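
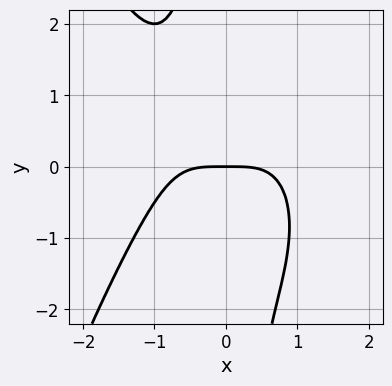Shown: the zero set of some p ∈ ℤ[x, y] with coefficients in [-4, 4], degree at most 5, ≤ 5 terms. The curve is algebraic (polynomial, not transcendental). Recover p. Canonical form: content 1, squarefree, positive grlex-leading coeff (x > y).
The degree is 4 — no degree-3 curve has this shape.
Observable constraints: one y-axis crossing is at y = 0; it meets the x-axis at x = 0 (among the integer gridlines).
These observations pin down the coefficients.

2*x^4 + 2*x*y^2 + 3*y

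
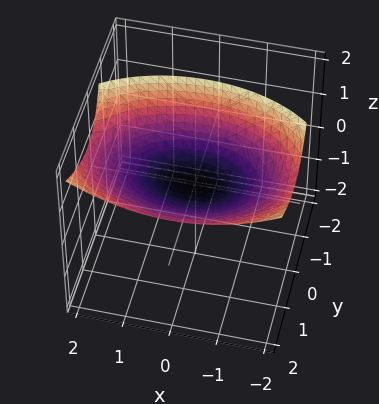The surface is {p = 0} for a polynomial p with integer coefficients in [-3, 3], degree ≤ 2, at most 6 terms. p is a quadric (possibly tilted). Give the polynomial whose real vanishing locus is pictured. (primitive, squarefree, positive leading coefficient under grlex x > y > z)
First, the degree is 2 — a generic line meets the surface in up to 2 points.
Then, against the integer gridlines: one z-axis crossing is at z = 0; one y-axis crossing is at y = 0; one x-axis crossing is at x = 0.
Finally, solving for integer coefficients yields p as stated.

x^2 + 2*y^2 - 2*y*z - 3*z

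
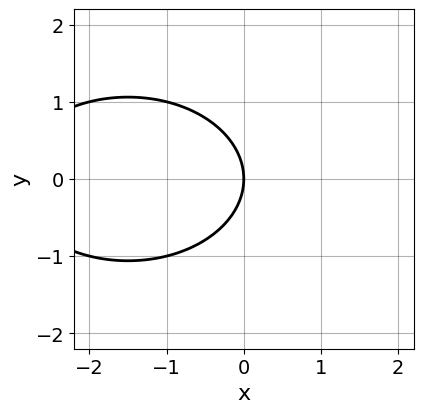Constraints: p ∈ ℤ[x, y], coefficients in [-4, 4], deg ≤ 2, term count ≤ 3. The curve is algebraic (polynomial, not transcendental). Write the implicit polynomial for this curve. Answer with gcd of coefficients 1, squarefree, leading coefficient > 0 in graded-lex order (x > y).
x^2 + 2*y^2 + 3*x

1. deg p = 2.
2. Symmetries: it's symmetric under y → −y, forcing even powers of y.
3. Reading off the gridlines: it meets the x-axis at x = 0 (among the integer gridlines); it crosses the y-axis at the gridline y = 0.
4. The integer polynomial consistent with all of this is the stated p.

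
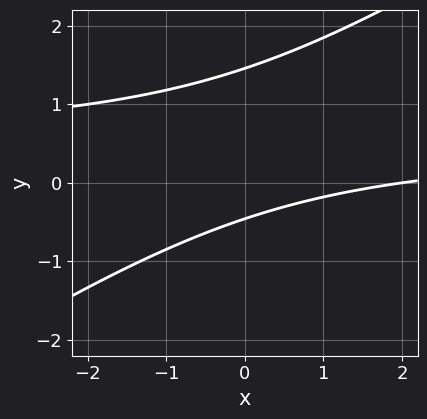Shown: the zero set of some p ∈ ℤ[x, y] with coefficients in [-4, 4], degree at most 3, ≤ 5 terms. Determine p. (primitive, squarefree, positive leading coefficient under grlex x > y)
(a) The degree is 2 — the shape is more complex than any degree-1 curve.
(b) Observable constraints: it crosses the x-axis at the gridline x = 2.
(c) The integer polynomial consistent with all of this is the stated p.

2*x*y - 3*y^2 - x + 3*y + 2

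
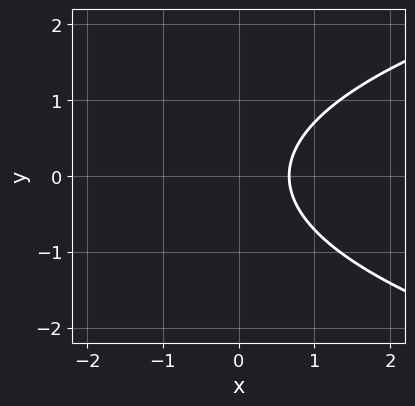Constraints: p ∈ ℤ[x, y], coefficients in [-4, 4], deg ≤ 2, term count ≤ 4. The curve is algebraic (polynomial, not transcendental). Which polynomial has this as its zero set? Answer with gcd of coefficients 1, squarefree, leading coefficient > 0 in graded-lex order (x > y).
First, deg p = 2. The shape is more complex than any degree-1 curve.
Next, symmetries: the y ↦ −y reflection is a symmetry, so y appears only in even powers.
Next, from the axis intercepts and sections: the curve avoids every integer y-axis point in the box.
Finally, assembling these constraints gives the stated polynomial.

2*y^2 - 3*x + 2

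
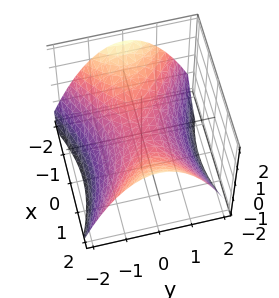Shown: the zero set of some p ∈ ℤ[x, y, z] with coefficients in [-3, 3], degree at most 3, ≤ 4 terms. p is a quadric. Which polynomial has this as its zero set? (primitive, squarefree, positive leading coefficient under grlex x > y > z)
1. deg p = 2.
2. Symmetries: the y ↦ −y reflection is a symmetry, so y appears only in even powers; it's symmetric under x → −x, forcing even powers of x.
3. Checking where it meets the axes: it meets the y-axis at y = 0 (among the integer gridlines); it meets the z-axis at z = 0 (among the integer gridlines).
4. Assembling these constraints gives the stated polynomial.

x^2 - 2*y^2 - 3*z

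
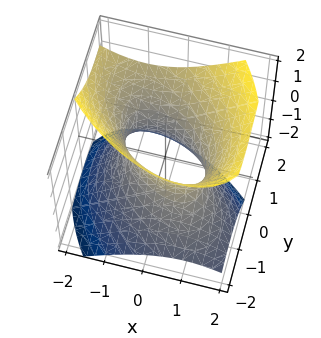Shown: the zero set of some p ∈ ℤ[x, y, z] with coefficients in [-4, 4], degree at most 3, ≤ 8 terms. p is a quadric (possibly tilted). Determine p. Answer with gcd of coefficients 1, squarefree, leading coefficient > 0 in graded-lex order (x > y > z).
x^2 + x*y + y^2 - y*z - z^2 - 1

Degree: a generic line meets the surface in up to 2 points, so deg p = 2.
Reading off the gridlines: the y-axis gridline crossings are at y ∈ {-1, 1}; among the integer gridlines, it crosses the x-axis at x ∈ {-1, 1}; no z-intercept at any integer in the box.
Solving for integer coefficients yields p as stated.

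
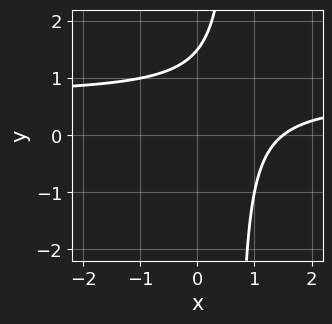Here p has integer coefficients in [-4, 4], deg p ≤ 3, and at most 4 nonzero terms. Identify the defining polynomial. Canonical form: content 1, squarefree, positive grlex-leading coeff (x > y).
First, degree: no degree-1 curve has this shape, so deg p = 2.
Finally, solving for integer coefficients yields p as stated.

3*x*y - 2*x - 2*y + 3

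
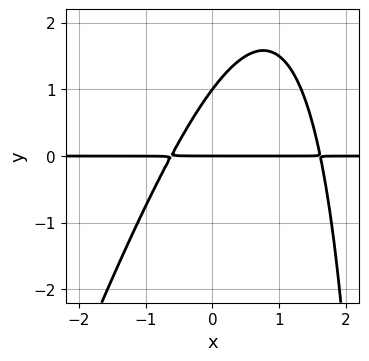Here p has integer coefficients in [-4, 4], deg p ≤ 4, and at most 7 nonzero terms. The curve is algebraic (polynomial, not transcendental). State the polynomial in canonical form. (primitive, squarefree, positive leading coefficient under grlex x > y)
3*x^2*y - x*y^2 - 3*x*y + 3*y^2 - 3*y

Degree: the shape is more complex than any degree-2 curve, so deg p = 3.
Observable constraints: every point of the x-axis in the box is on the curve; the y-axis gridline crossings are at y ∈ {0, 1}.
These observations pin down the coefficients.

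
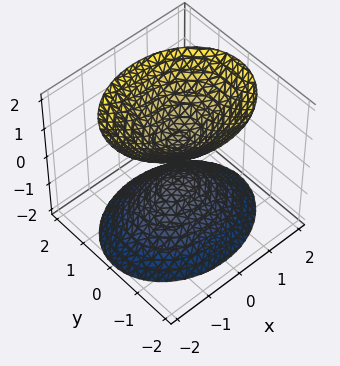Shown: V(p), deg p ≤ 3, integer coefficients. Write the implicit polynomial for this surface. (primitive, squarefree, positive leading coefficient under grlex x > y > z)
First, I count 2 distinct pieces.
Then, degree: two separate bowl-shaped sheets opening away from each other; a quadric, so deg p = 2.
Next, symmetries: mirror symmetry z ↦ −z ⇒ only even powers of z; the y ↦ −y reflection is a symmetry, so y appears only in even powers; mirror symmetry x ↦ −x ⇒ only even powers of x.
Next, from the axis intercepts and sections: no y-intercept at any integer in the box; the surface avoids every integer x-axis point in the box.
Finally, putting this together gives p.

2*x^2 + 3*y^2 - 2*z^2 + 1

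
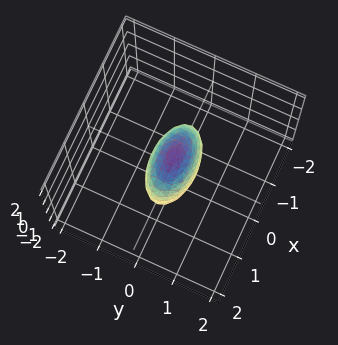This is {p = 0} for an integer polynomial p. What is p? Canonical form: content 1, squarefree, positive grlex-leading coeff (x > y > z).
deg p = 2. A closed, bounded, convex surface; a quadric.
Symmetries: it's symmetric under z → −z, forcing even powers of z; the x ↦ −x reflection is a symmetry, so x appears only in even powers; mirror symmetry y ↦ −y ⇒ only even powers of y.
Checking where it meets the axes: the x-axis gridline crossings are at x ∈ {-1, 1}; the z-axis gridline crossings are at z ∈ {-1, 1}.
Matching integer coefficients to the picture gives p.

x^2 + 3*y^2 + z^2 - 1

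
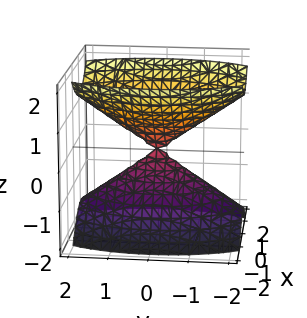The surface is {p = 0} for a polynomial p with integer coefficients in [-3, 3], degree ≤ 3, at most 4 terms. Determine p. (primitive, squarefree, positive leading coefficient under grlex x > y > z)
3*x^2 + y^2 - 2*z^2

(a) The picture has 2 separate pieces. Treating them together as one polynomial.
(b) deg p = 2. Two nappes meeting at a single point; a quadric.
(c) Symmetries: the z ↦ −z reflection is a symmetry, so z appears only in even powers; it's symmetric under x → −x, forcing even powers of x; the y ↦ −y reflection is a symmetry, so y appears only in even powers.
(d) Reading off the gridlines: it crosses the y-axis at the gridline y = 0; it meets the x-axis at x = 0 (among the integer gridlines); it meets the z-axis at z = 0 (among the integer gridlines).
(e) Assembling these constraints gives the stated polynomial.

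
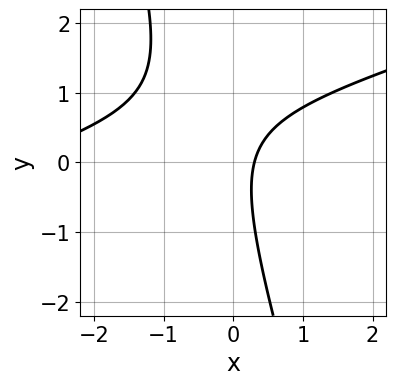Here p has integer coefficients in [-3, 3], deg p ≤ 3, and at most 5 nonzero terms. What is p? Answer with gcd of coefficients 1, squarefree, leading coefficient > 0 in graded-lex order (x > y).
1. Degree: a generic line meets the curve in up to 2 points, so deg p = 2.
2. From the axis intercepts and sections: it misses every integer gridline on the y-axis.
3. The integer polynomial consistent with all of this is the stated p.

x^2 - 3*x*y - y^2 + 3*x - 1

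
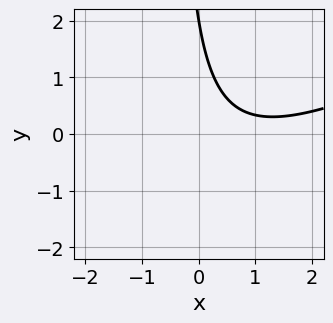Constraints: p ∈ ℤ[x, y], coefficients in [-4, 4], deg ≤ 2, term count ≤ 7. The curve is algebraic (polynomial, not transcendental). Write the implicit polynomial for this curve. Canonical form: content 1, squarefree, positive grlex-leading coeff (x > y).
x^2 - 2*x*y - 2*x - y + 2

1. deg p = 2. The shape is more complex than any degree-1 curve.
2. From the axis intercepts and sections: it misses every integer gridline on the x-axis; it crosses the y-axis at the gridline y = 2.
3. Fitting integer coefficients to these (and the overall shape) gives p.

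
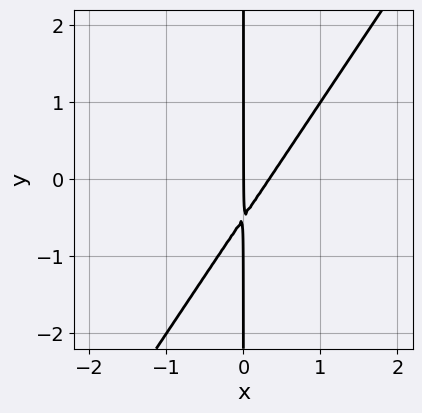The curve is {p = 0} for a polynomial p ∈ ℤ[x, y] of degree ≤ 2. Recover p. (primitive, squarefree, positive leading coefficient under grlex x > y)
3*x^2 - 2*x*y - x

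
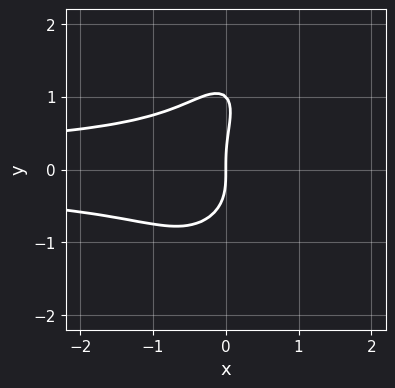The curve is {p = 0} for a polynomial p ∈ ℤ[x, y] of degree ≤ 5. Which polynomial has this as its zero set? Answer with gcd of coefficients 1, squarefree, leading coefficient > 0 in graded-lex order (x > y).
3*x^2*y^2 - x*y^3 + y^4 - y^3 + 2*x

Degree: no degree-3 curve has this shape, so deg p = 4.
Observable constraints: it crosses the x-axis at the gridline x = 0; the y-axis gridline crossings are at y ∈ {0, 1}.
Together with the visible shape, these determine p as stated.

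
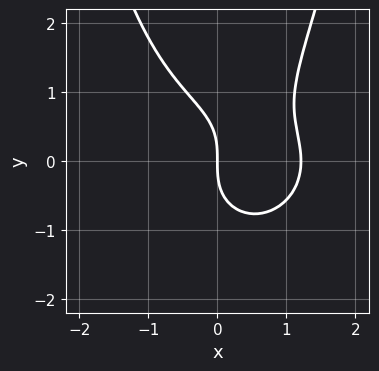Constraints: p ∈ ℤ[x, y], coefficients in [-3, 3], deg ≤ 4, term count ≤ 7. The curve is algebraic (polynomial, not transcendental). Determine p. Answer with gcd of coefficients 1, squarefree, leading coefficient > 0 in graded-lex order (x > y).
x^4 + 2*x^2*y^2 - 2*y^3 + x^2 - 3*x

1. Degree: no degree-3 curve has this shape, so deg p = 4.
2. Reading off the gridlines: it meets the x-axis at x = 0 (among the integer gridlines); one y-axis crossing is at y = 0.
3. Fitting integer coefficients to these (and the overall shape) gives p.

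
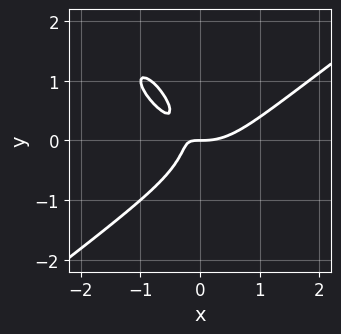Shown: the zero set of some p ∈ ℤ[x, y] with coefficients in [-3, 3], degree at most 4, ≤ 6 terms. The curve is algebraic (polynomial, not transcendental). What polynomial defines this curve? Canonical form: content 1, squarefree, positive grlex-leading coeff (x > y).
2*x^3 - 2*x*y^2 - 2*y^3 - 3*x*y - y

1. Degree: the shape is more complex than any degree-2 curve, so deg p = 3.
2. Reading off the gridlines: one y-axis crossing is at y = 0; it meets the x-axis at x = 0 (among the integer gridlines).
3. Matching integer coefficients to the picture gives p.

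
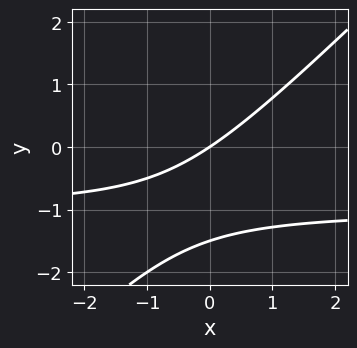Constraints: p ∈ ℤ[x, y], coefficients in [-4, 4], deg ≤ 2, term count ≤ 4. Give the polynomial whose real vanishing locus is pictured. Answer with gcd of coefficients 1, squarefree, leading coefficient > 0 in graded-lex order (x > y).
2*x*y - 2*y^2 + 2*x - 3*y

1. Degree: a generic line meets the curve in up to 2 points, so deg p = 2.
2. Checking where it meets the axes: one x-axis crossing is at x = 0; it meets the y-axis at y = 0 (among the integer gridlines).
3. These observations pin down the coefficients.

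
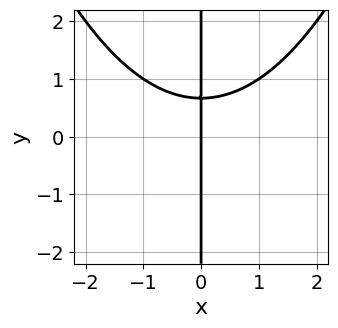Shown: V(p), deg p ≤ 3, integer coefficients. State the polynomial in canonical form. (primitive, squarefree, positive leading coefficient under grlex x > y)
x^3 - 3*x*y + 2*x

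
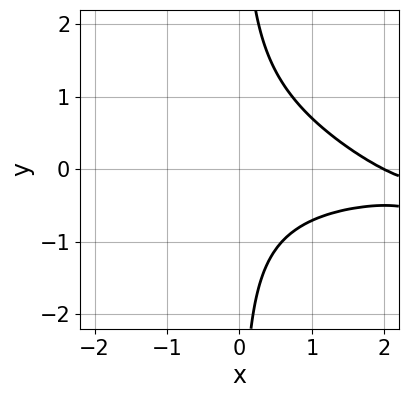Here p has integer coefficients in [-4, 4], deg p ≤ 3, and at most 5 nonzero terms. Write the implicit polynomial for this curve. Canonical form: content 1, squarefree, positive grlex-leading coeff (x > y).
x^2*y + 2*x*y^2 - x*y + x - 2

1. deg p = 3.
2. Checking where it meets the axes: the curve avoids every integer y-axis point in the box; it meets the x-axis at x = 2 (among the integer gridlines).
3. Together with the visible shape, these determine p as stated.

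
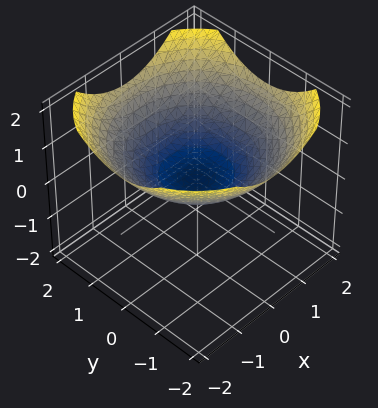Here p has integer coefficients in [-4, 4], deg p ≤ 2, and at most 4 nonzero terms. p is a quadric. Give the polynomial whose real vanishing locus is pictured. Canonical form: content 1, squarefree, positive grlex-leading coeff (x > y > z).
1. Degree: a paraboloid; a quadric, so deg p = 2.
2. Symmetries: rotational symmetry about the z-axis ⇒ p depends on x, y only through x² + y².
3. Against the integer gridlines: one x-axis crossing is at x = 0; one y-axis crossing is at y = 0.
4. These observations pin down the coefficients.

x^2 + y^2 - 3*z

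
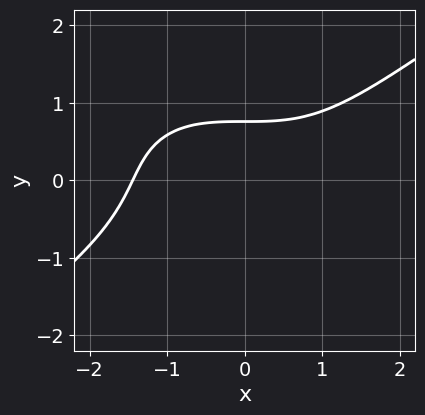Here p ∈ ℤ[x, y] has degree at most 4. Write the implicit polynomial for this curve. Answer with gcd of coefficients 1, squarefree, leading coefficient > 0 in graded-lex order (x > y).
First, the degree is 3 — a generic line meets the curve in up to 3 points.
Finally, putting this together gives p.

x^3 - 3*y^3 + y^2 - 3*y + 3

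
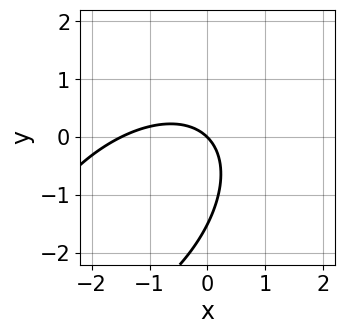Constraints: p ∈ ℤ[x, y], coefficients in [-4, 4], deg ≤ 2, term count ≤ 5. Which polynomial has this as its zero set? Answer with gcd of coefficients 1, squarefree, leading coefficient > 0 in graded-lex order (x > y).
First, deg p = 2.
Next, observable constraints: it crosses the x-axis at the gridline x = 0; one y-axis crossing is at y = 0.
Finally, together with the visible shape, these determine p as stated.

2*x^2 - 2*x*y + 2*y^2 + 3*x + 3*y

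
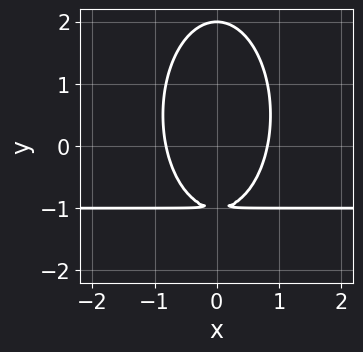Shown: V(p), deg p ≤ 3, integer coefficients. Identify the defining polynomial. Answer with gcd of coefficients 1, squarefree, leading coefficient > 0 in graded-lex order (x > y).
(a) The degree is 3 — a generic line meets the curve in up to 3 points.
(b) Symmetries: the x ↦ −x reflection is a symmetry, so x appears only in even powers.
(c) Observable constraints: it meets the y-axis at y = 2 (among the integer gridlines).
(d) Matching integer coefficients to the picture gives p.

3*x^2*y + y^3 + 3*x^2 - 3*y - 2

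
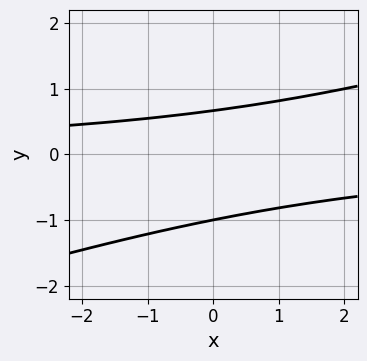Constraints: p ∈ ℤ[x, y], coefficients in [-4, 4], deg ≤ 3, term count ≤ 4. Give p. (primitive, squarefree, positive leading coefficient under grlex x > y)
x*y - 3*y^2 - y + 2

First, the degree is 2 — no degree-1 curve has this shape.
Next, checking where it meets the axes: it meets the y-axis at y = -1 (among the integer gridlines); no x-intercept at any integer in the box.
Finally, fitting integer coefficients to these (and the overall shape) gives p.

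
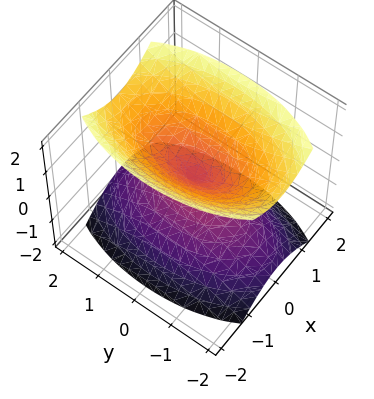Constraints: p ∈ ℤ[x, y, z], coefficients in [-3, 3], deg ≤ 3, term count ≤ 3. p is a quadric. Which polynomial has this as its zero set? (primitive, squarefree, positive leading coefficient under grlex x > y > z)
3*x^2 + y^2 - 2*z^2

I count 2 distinct pieces. They look like related sheets of one shape, so recover p as a whole.
deg p = 2. Two nappes meeting at a single point; a quadric.
Symmetries: mirror symmetry x ↦ −x ⇒ only even powers of x; mirror symmetry z ↦ −z ⇒ only even powers of z; mirror symmetry y ↦ −y ⇒ only even powers of y.
Against the integer gridlines: it meets the z-axis at z = 0 (among the integer gridlines); it crosses the y-axis at the gridline y = 0; one x-axis crossing is at x = 0.
Assembling these constraints gives the stated polynomial.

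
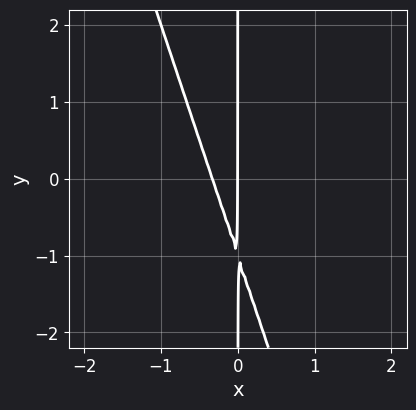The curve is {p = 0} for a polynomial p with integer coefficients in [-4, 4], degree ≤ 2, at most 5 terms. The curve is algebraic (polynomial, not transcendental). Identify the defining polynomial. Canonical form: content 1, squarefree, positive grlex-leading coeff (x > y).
The degree is 2 — no degree-1 curve has this shape.
Reading off the gridlines: one x-axis crossing is at x = 0; the visible y-axis segment lies entirely on the curve.
Fitting integer coefficients to these (and the overall shape) gives p.

3*x^2 + x*y + x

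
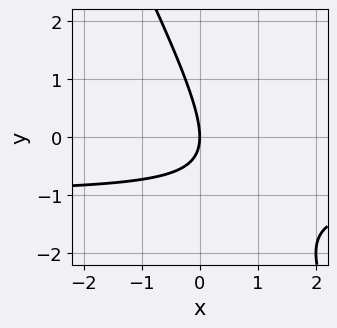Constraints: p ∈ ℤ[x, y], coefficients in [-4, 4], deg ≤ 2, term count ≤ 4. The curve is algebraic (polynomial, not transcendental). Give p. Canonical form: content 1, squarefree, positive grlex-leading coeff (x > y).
(a) The degree is 2 — a generic line meets the curve in up to 2 points.
(b) Reading off the gridlines: it crosses the x-axis at the gridline x = 0; it crosses the y-axis at the gridline y = 0.
(c) Fitting integer coefficients to these (and the overall shape) gives p.

2*x*y + y^2 + 2*x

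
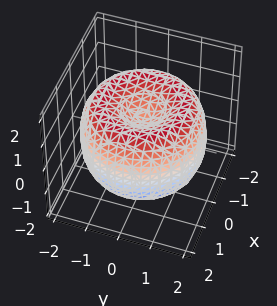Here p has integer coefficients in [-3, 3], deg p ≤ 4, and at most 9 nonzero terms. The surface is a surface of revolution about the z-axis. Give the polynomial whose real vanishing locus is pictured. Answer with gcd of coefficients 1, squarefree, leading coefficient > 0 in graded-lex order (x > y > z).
First, deg p = 4.
Next, symmetries: rotational symmetry about the z-axis ⇒ p depends on x, y only through x² + y².
Then, from the axis intercepts and sections: a circular section at z = 1 has radius between 0 and 1.
Finally, putting this together gives p.

x^4 + 2*x^2*y^2 + y^4 - 3*x^2 - 3*y^2 + 2*z^2 - 1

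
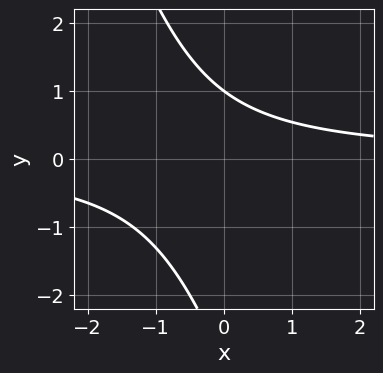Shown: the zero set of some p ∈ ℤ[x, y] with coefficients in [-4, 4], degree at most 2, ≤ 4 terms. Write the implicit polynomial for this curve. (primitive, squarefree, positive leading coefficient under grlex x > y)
(a) deg p = 2. The shape is more complex than any degree-1 curve.
(b) From the axis intercepts and sections: it meets the y-axis at y = 1 (among the integer gridlines); no x-intercept at any integer in the box.
(c) Solving for integer coefficients yields p as stated.

3*x*y + y^2 + 2*y - 3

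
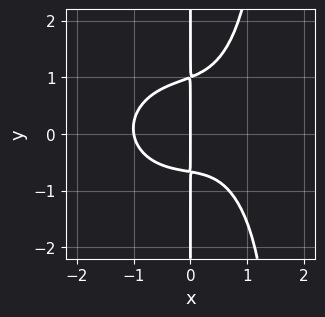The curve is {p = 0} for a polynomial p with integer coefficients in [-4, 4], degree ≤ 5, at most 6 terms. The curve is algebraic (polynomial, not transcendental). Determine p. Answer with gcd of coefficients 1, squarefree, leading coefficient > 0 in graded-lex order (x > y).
2*x^4 + 2*x^2*y^2 - 3*x*y^2 + x*y + 2*x

1. deg p = 4.
2. From the visible intercepts: the x-axis gridline crossings are at x ∈ {-1, 0}; every point of the y-axis in the box is on the curve.
3. Assembling these constraints gives the stated polynomial.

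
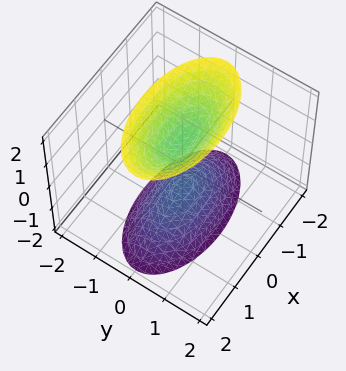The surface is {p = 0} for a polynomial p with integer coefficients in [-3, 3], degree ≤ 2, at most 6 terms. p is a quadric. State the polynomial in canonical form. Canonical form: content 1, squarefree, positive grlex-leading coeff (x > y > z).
x^2 + 3*y^2 - z^2 + 1

1. The picture has 2 separate pieces. Treating them together as one polynomial.
2. Degree: two sheets facing apart; a quadric, so deg p = 2.
3. Symmetries: mirror symmetry x ↦ −x ⇒ only even powers of x; the z ↦ −z reflection is a symmetry, so z appears only in even powers; it's symmetric under y → −y, forcing even powers of y.
4. From the visible intercepts: the z-axis gridline crossings are at z ∈ {-1, 1}; the surface avoids every integer y-axis point in the box; the surface avoids every integer x-axis point in the box.
5. The integer polynomial consistent with all of this is the stated p.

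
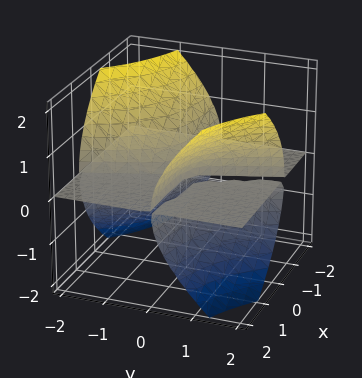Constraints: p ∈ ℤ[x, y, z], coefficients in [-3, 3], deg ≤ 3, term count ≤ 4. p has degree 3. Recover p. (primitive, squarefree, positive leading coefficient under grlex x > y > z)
1. I count 3 distinct pieces. Treating them together as one polynomial.
2. Degree: no degree-2 surface has this shape, so deg p = 3.
3. Reading off the gridlines: every point of the y-axis in the box is on the surface; every point of the x-axis in the box is on the surface; one z-axis crossing is at z = 0.
4. Matching integer coefficients to the picture gives p.

3*x*y*z + y^2*z - 2*z^3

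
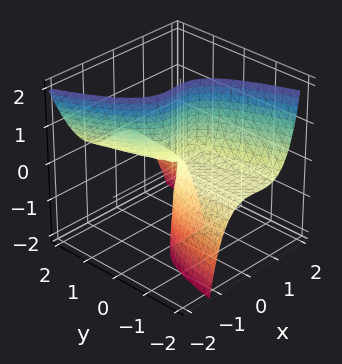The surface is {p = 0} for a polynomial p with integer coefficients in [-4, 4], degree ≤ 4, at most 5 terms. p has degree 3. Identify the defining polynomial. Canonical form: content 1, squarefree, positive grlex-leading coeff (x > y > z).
3*x^3 + x^2*y + x^2*z + 3*y*z

First, deg p = 3. No degree-2 surface has this shape.
Then, from the visible intercepts: the visible z-axis segment lies entirely on the surface; every point of the y-axis in the box is on the surface; it meets the x-axis at x = 0 (among the integer gridlines).
Finally, together with the visible shape, these determine p as stated.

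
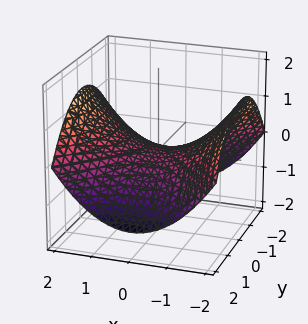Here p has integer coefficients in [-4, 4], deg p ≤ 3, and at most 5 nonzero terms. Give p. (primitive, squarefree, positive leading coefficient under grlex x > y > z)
x^2 - y^2 - 3*z

First, degree: a saddle surface; a quadric, so deg p = 2.
Next, symmetries: the x ↦ −x reflection is a symmetry, so x appears only in even powers; mirror symmetry y ↦ −y ⇒ only even powers of y.
Then, reading off the gridlines: it crosses the y-axis at the gridline y = 0; it crosses the z-axis at the gridline z = 0.
Finally, the integer polynomial consistent with all of this is the stated p.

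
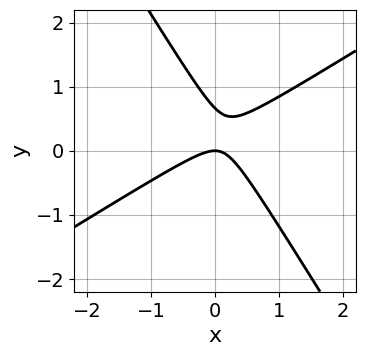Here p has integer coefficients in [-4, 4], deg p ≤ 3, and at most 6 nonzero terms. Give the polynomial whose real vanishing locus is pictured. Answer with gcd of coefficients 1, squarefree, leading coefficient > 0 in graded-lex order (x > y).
(a) Degree: no degree-1 curve has this shape, so deg p = 2.
(b) Checking where it meets the axes: it meets the x-axis at x = 0 (among the integer gridlines); one y-axis crossing is at y = 0.
(c) These observations pin down the coefficients.

3*x^2 - 3*x*y - 3*y^2 + 2*y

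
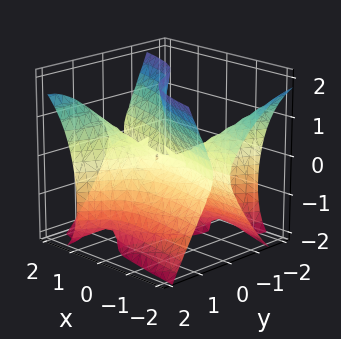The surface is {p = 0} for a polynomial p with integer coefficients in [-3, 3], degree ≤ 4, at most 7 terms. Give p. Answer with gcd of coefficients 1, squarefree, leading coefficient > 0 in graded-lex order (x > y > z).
x^2*y + 3*x*y^2 - 2*x*z^2 - 2*y^3 - 2*y*z

(a) The degree is 3 — the shape is more complex than any degree-2 surface.
(b) From the axis intercepts and sections: every point of the z-axis in the box is on the surface; every point of the x-axis in the box is on the surface.
(c) Solving for integer coefficients yields p as stated.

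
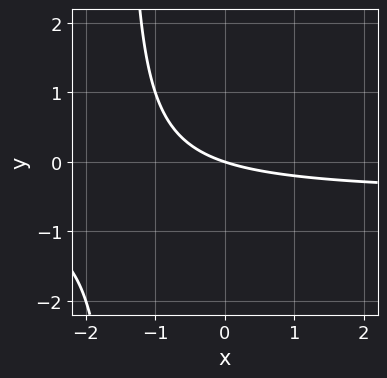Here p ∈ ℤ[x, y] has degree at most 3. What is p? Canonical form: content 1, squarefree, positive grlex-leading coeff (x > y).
(a) Degree: a generic line meets the curve in up to 2 points, so deg p = 2.
(b) Reading off the gridlines: one y-axis crossing is at y = 0; one x-axis crossing is at x = 0.
(c) Fitting integer coefficients to these (and the overall shape) gives p.

2*x*y + x + 3*y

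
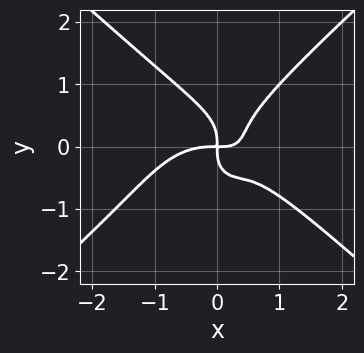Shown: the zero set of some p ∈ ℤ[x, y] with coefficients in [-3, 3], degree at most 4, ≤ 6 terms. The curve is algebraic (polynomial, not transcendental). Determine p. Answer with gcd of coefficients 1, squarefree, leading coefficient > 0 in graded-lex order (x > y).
First, deg p = 4. A generic line meets the curve in up to 4 points.
Next, observable constraints: it meets the y-axis at y = 0 (among the integer gridlines); it crosses the x-axis at the gridline x = 0.
Finally, matching integer coefficients to the picture gives p.

2*x^4 - 3*y^4 + 3*x^2*y - 2*x*y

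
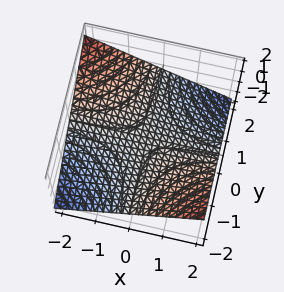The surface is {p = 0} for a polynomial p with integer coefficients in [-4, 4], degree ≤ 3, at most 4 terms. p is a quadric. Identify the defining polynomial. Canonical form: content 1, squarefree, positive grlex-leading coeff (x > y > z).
x*y + 3*z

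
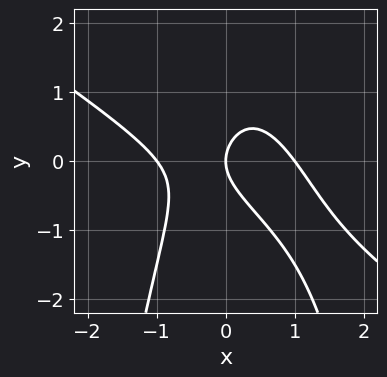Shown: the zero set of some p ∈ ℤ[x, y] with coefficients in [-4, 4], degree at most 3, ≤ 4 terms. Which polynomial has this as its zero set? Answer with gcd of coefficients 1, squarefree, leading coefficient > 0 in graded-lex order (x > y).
2*x^3 + 3*x^2*y + 2*y^2 - 2*x

(a) The degree is 3 — no degree-2 curve has this shape.
(b) From the visible intercepts: among the integer gridlines, it crosses the x-axis at x ∈ {-1, 0, 1}; it meets the y-axis at y = 0 (among the integer gridlines).
(c) Assembling these constraints gives the stated polynomial.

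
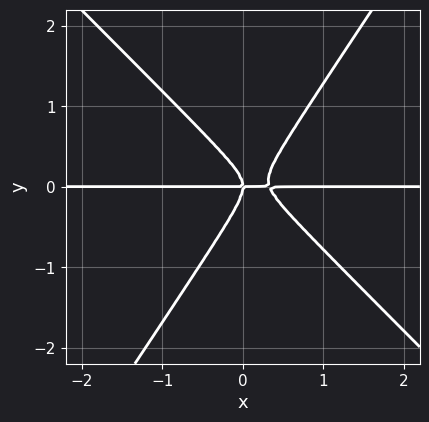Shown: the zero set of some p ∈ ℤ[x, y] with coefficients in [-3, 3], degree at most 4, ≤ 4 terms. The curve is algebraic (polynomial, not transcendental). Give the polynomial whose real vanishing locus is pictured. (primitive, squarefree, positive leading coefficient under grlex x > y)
deg p = 3.
From the axis intercepts and sections: every point of the x-axis in the box is on the curve; it crosses the y-axis at the gridline y = 0.
The integer polynomial consistent with all of this is the stated p.

3*x^2*y + x*y^2 - 2*y^3 - x*y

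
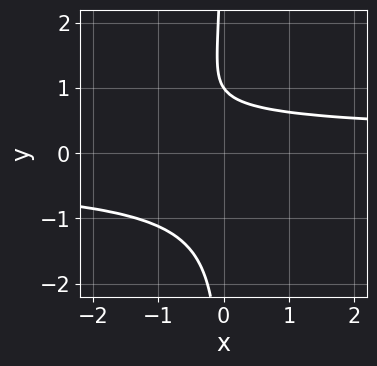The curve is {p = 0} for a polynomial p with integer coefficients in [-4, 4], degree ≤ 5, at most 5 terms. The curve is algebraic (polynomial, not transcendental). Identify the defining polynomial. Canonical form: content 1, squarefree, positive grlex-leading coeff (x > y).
3*x*y^3 + 2*y - 2

1. Degree: the shape is more complex than any degree-3 curve, so deg p = 4.
2. Reading off the gridlines: no x-intercept at any integer in the box; one y-axis crossing is at y = 1.
3. Fitting integer coefficients to these (and the overall shape) gives p.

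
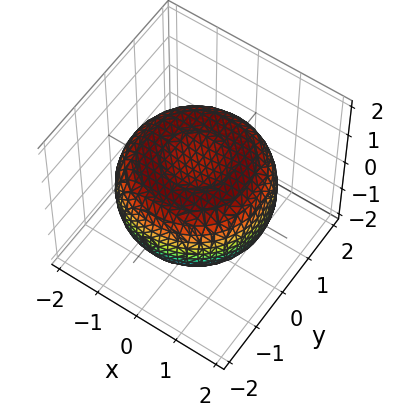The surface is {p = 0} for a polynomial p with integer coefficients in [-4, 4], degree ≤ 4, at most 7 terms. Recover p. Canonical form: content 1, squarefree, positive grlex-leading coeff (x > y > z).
First, degree: no degree-3 surface has this shape, so deg p = 4.
Then, symmetry: every cross-section ⟂ z is a circle, so x, y appear only via x² + y².
Then, checking where it meets the axes: a circular section at z = 0 has radius between 1 and 2.
Finally, matching integer coefficients to the picture gives p.

x^4 + 2*x^2*y^2 + y^4 - 2*x^2 - 2*y^2 + 3*z^2 - 2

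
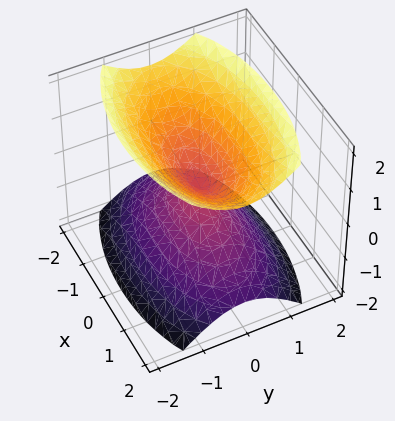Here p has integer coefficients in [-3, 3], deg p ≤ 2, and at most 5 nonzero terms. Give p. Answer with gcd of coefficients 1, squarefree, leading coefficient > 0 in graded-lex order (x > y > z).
(a) The picture has 2 separate pieces.
(b) Degree: a double cone through the origin; a quadric, so deg p = 2.
(c) Symmetries: mirror symmetry y ↦ −y ⇒ only even powers of y; it's symmetric under z → −z, forcing even powers of z; mirror symmetry x ↦ −x ⇒ only even powers of x.
(d) Reading off the gridlines: it crosses the y-axis at the gridline y = 0; it crosses the x-axis at the gridline x = 0.
(e) Putting this together gives p.

x^2 + 3*y^2 - 2*z^2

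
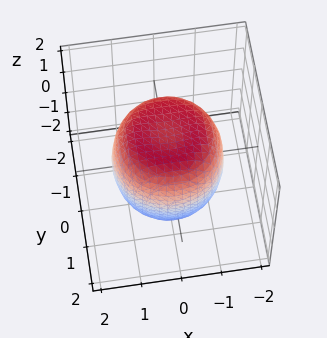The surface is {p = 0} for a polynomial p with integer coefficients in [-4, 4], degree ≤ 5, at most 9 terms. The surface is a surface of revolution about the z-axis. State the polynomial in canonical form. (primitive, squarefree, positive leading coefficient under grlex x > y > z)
2*x^4 + 4*x^2*y^2 + 2*y^4 - 2*x^2 - 2*y^2 + 2*z^2 - 3

First, degree: a generic line meets the surface in up to 4 points, so deg p = 4.
Then, symmetries: rotational symmetry about the z-axis ⇒ p depends on x, y only through x² + y².
Next, from the axis intercepts and sections: a circular section at z = 1 has radius between 1 and 2.
Finally, together with the visible shape, these determine p as stated.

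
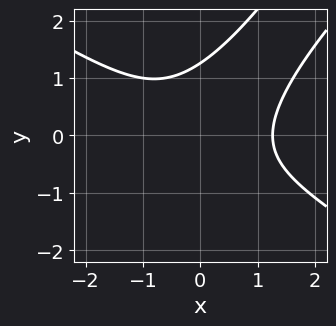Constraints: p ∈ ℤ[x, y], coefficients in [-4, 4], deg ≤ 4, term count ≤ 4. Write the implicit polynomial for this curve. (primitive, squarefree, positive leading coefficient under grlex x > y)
x^3 - 2*x*y^2 + y^3 - 2

1. deg p = 3. A generic line meets the curve in up to 3 points.
2. Solving for integer coefficients yields p as stated.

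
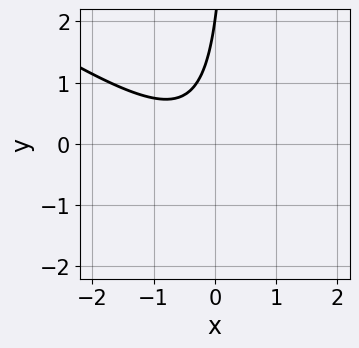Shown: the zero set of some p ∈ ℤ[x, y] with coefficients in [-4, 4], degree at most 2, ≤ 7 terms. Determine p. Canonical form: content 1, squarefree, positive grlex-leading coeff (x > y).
The degree is 2 — the shape is more complex than any degree-1 curve.
Reading off the gridlines: it misses every integer gridline on the x-axis; it crosses the y-axis at the gridline y = 2.
Fitting integer coefficients to these (and the overall shape) gives p.

2*x^2 + 3*x*y + x - y + 2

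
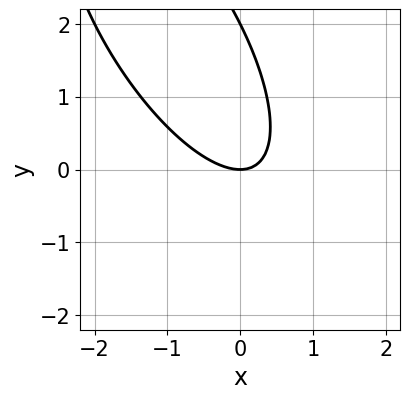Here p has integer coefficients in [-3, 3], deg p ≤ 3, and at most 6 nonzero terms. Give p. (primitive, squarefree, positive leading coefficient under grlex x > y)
2*x^2 + 2*x*y + y^2 - 2*y

1. deg p = 2. No degree-1 curve has this shape.
2. Reading off the gridlines: the y-axis gridline crossings are at y ∈ {0, 2}; it crosses the x-axis at the gridline x = 0.
3. The integer polynomial consistent with all of this is the stated p.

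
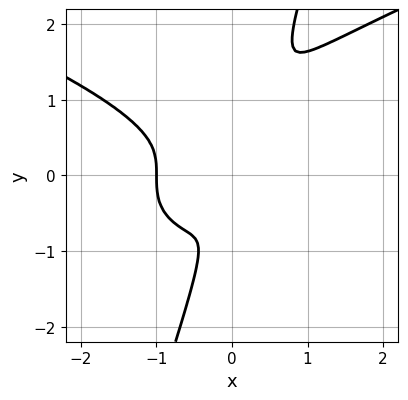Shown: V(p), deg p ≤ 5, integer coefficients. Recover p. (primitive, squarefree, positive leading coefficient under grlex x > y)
First, deg p = 4. The shape is more complex than any degree-3 curve.
Then, from the axis intercepts and sections: it meets the x-axis at x = -1 (among the integer gridlines).
Finally, together with the visible shape, these determine p as stated.

3*x*y^3 - y^4 - 3*x^3 - 3*x^2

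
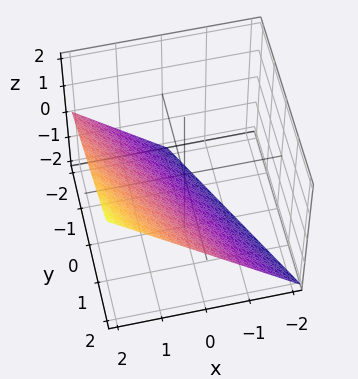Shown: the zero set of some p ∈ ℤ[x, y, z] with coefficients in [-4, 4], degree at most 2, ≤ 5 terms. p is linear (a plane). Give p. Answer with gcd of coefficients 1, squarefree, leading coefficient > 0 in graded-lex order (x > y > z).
2*x + y - 2*z - 2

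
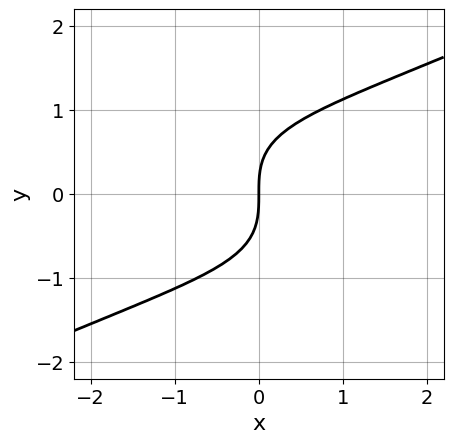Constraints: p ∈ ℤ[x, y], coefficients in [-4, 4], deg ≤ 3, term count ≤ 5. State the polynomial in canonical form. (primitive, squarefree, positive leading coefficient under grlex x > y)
First, degree: the shape is more complex than any degree-2 curve, so deg p = 3.
Then, observable constraints: it meets the x-axis at x = 0 (among the integer gridlines); one y-axis crossing is at y = 0.
Finally, fitting integer coefficients to these (and the overall shape) gives p.

x^2*y - x*y^2 - 2*y^3 + 3*x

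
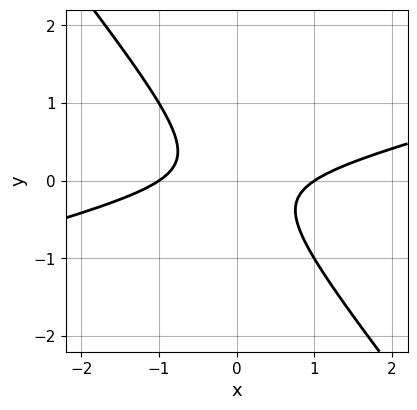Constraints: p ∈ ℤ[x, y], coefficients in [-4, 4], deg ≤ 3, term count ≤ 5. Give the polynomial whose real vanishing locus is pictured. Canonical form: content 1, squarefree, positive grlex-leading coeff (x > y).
x^2 - 3*x*y - 3*y^2 - 1

Degree: a generic line meets the curve in up to 2 points, so deg p = 2.
From the visible intercepts: the curve avoids every integer y-axis point in the box; the x-axis gridline crossings are at x ∈ {-1, 1}.
These observations pin down the coefficients.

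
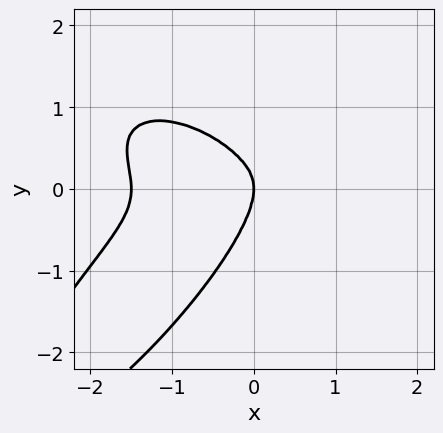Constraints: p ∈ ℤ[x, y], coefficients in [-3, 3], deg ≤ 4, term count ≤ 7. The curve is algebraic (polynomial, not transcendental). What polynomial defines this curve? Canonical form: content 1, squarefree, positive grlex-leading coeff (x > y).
1. The degree is 4 — the shape is more complex than any degree-3 curve.
2. Against the integer gridlines: one x-axis crossing is at x = 0; it crosses the y-axis at the gridline y = 0.
3. Assembling these constraints gives the stated polynomial.

2*x^4 - 3*x*y^3 + 3*y^4 + 3*x^3 + 3*x*y^2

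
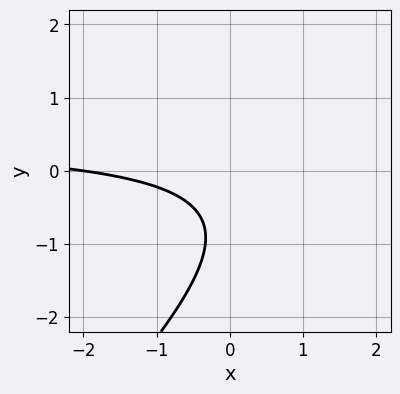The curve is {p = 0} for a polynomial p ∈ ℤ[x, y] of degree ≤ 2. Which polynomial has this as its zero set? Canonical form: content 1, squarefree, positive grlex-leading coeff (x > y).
The degree is 2 — the shape is more complex than any degree-1 curve.
From the axis intercepts and sections: the curve avoids every integer y-axis point in the box; one x-axis crossing is at x = -2.
Matching integer coefficients to the picture gives p.

2*x*y - 2*y^2 - x - 3*y - 2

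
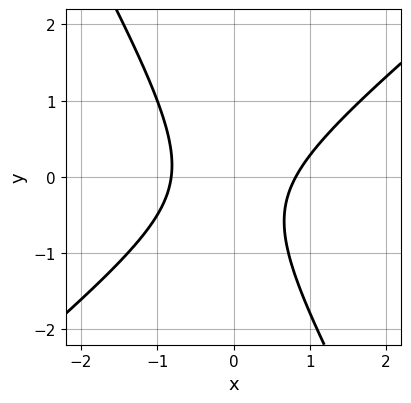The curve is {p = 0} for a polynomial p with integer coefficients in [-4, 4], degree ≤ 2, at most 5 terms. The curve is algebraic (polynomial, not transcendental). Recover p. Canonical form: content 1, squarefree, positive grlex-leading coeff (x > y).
3*x^2 - 2*x*y - 2*y^2 - y - 2

deg p = 2. The shape is more complex than any degree-1 curve.
From the visible intercepts: it misses every integer gridline on the y-axis.
Putting this together gives p.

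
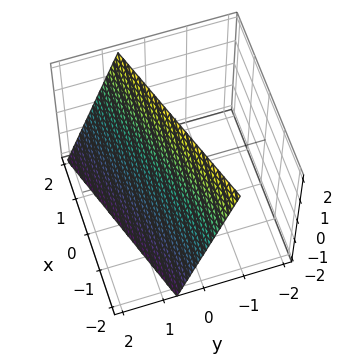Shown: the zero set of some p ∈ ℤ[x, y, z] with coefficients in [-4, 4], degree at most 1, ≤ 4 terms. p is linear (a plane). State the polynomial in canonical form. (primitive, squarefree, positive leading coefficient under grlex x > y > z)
1. Degree: every cross-section is a straight line — this is a plane, so deg p = 1.
2. Checking where it meets the axes: it meets the x-axis at x = -2 (among the integer gridlines); it crosses the z-axis at the gridline z = 2.
3. The integer polynomial consistent with all of this is the stated p.

x - 3*y - z + 2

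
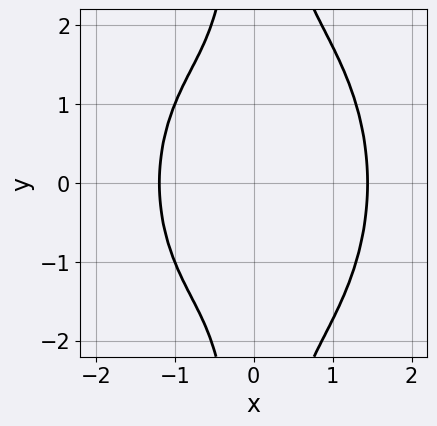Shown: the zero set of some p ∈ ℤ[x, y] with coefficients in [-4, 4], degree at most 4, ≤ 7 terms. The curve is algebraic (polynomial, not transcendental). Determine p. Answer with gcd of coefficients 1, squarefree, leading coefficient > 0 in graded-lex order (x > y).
1. deg p = 4. A generic line meets the curve in up to 4 points.
2. Symmetries: it's symmetric under y → −y, forcing even powers of y.
3. From the axis intercepts and sections: it misses every integer gridline on the y-axis.
4. The integer polynomial consistent with all of this is the stated p.

2*x^4 + x^2*y^2 - 3*x^2 - x - 1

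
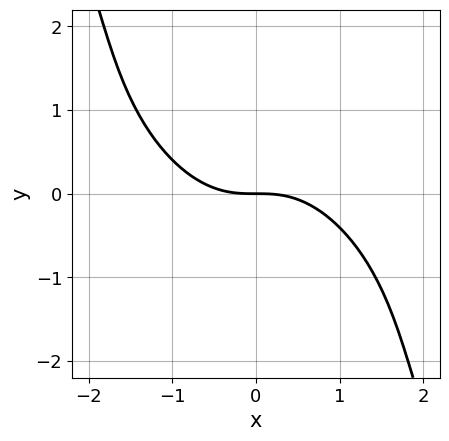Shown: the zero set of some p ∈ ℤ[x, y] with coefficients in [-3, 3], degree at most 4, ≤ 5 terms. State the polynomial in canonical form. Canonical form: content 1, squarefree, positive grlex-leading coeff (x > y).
2*x^3 + 3*x^2*y + 3*x*y^2 + y^3 + 3*y

First, the degree is 3 — the shape is more complex than any degree-2 curve.
Then, checking where it meets the axes: one y-axis crossing is at y = 0; one x-axis crossing is at x = 0.
Finally, together with the visible shape, these determine p as stated.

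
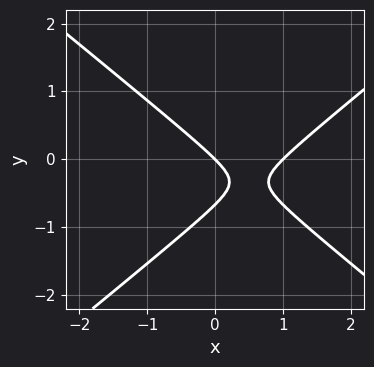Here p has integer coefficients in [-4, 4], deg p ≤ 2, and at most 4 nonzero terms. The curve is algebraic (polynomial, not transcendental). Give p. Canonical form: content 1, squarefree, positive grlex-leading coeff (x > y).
(a) deg p = 2. A generic line meets the curve in up to 2 points.
(b) Observable constraints: among the integer gridlines, it crosses the x-axis at x ∈ {0, 1}; it crosses the y-axis at the gridline y = 0.
(c) Fitting integer coefficients to these (and the overall shape) gives p.

2*x^2 - 3*y^2 - 2*x - 2*y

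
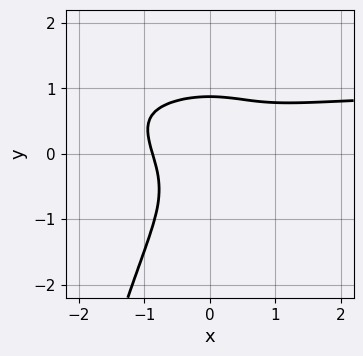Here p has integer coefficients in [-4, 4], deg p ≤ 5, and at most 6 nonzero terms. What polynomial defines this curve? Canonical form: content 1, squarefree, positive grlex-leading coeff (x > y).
First, degree: the shape is more complex than any degree-3 curve, so deg p = 4.
Finally, solving for integer coefficients yields p as stated.

3*x^3*y + 2*x^2*y^2 - 3*x^3 + 3*y^3 - 2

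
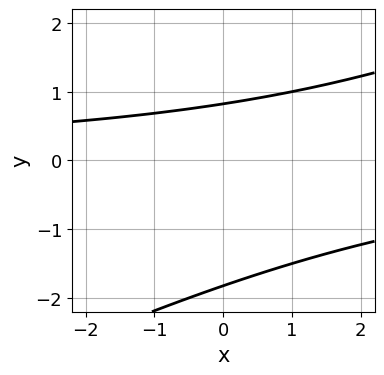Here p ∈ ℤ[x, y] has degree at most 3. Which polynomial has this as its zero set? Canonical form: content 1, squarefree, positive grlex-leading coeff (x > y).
x*y - 2*y^2 - 2*y + 3

First, deg p = 2. No degree-1 curve has this shape.
Then, checking where it meets the axes: it misses every integer gridline on the x-axis.
Finally, these observations pin down the coefficients.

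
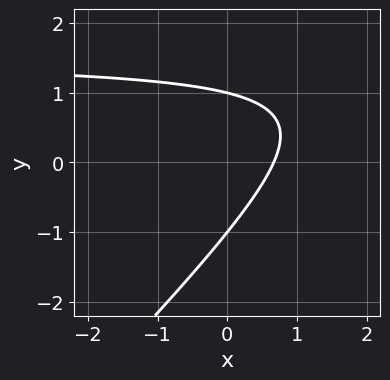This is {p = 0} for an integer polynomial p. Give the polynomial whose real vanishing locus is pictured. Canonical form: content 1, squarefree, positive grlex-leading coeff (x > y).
(a) The degree is 2 — no degree-1 curve has this shape.
(b) Checking where it meets the axes: among the integer gridlines, it crosses the y-axis at y ∈ {-1, 1}.
(c) These observations pin down the coefficients.

2*x*y - 2*y^2 - 3*x + 2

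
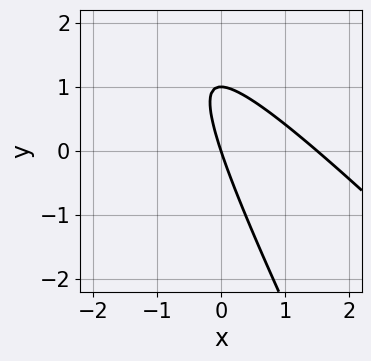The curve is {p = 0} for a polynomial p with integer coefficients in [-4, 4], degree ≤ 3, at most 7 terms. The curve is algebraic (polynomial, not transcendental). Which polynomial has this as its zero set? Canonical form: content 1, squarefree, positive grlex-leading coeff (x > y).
2*x^2 + 3*x*y + y^2 - 3*x - y

The degree is 2 — the shape is more complex than any degree-1 curve.
Against the integer gridlines: the y-axis gridline crossings are at y ∈ {0, 1}; it crosses the x-axis at the gridline x = 0.
Fitting integer coefficients to these (and the overall shape) gives p.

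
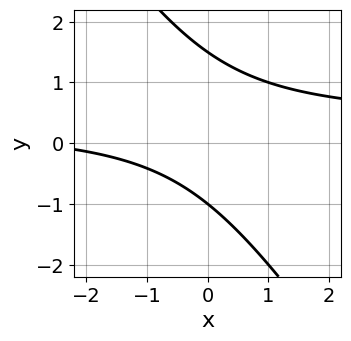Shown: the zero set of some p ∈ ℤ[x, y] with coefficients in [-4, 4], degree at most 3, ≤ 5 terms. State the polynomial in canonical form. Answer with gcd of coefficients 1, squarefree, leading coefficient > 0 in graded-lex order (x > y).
3*x*y + 2*y^2 - x - y - 3

The degree is 2 — the shape is more complex than any degree-1 curve.
Reading off the gridlines: one y-axis crossing is at y = -1; it misses every integer gridline on the x-axis.
Solving for integer coefficients yields p as stated.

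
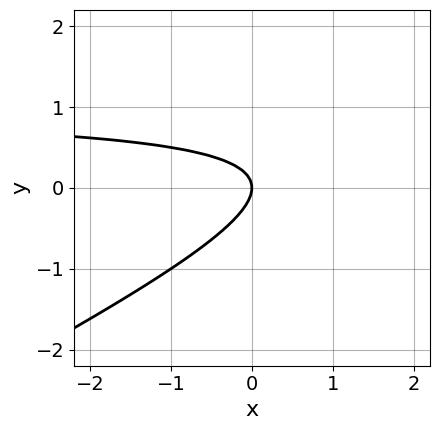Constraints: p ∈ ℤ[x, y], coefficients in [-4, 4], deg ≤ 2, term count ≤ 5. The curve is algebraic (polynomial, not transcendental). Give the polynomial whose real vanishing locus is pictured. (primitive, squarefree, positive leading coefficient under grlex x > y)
(a) deg p = 2.
(b) From the visible intercepts: one y-axis crossing is at y = 0; one x-axis crossing is at x = 0.
(c) Putting this together gives p.

x*y - 2*y^2 - x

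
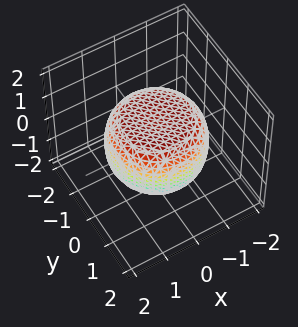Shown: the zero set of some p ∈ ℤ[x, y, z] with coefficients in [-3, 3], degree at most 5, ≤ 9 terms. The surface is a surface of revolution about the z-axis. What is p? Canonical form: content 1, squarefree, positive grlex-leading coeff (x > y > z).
x^4 + 2*x^2*y^2 + y^4 - x^2 - y^2 + 2*z^2 - 2

deg p = 4. The shape is more complex than any degree-3 surface.
Symmetries: rotational symmetry about the z-axis ⇒ p depends on x, y only through x² + y².
Observable constraints: among the integer gridlines, it crosses the z-axis at z ∈ {-1, 1}; a circular section at z = 0 has radius between 1 and 2.
The integer polynomial consistent with all of this is the stated p.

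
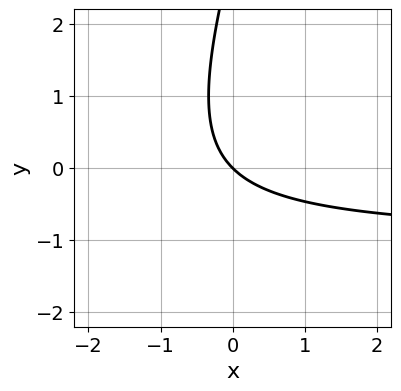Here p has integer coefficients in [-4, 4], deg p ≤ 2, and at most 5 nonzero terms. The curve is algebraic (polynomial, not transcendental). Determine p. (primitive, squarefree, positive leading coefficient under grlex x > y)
(a) Degree: no degree-1 curve has this shape, so deg p = 2.
(b) Against the integer gridlines: it meets the y-axis at y = 0 (among the integer gridlines); it meets the x-axis at x = 0 (among the integer gridlines).
(c) Fitting integer coefficients to these (and the overall shape) gives p.

3*x*y - y^2 + 3*x + 3*y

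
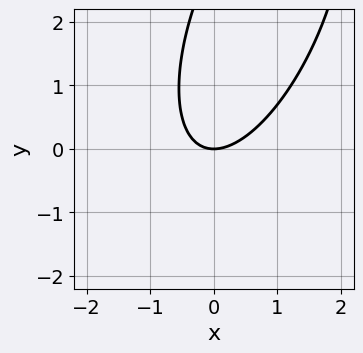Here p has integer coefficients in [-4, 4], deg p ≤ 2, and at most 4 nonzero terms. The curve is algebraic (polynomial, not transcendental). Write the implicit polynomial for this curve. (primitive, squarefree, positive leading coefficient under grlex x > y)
(a) Degree: a generic line meets the curve in up to 2 points, so deg p = 2.
(b) From the axis intercepts and sections: it crosses the x-axis at the gridline x = 0; it meets the y-axis at y = 0 (among the integer gridlines).
(c) Matching integer coefficients to the picture gives p.

3*x^2 - 2*x*y + y^2 - 3*y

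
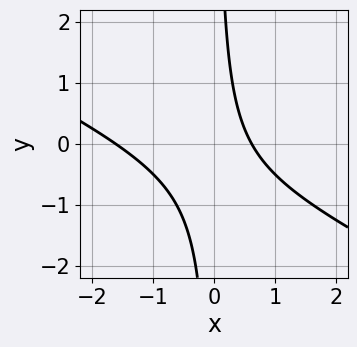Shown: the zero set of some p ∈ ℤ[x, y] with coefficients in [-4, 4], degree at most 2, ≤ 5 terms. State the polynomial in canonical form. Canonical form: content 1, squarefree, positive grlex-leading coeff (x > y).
x^2 + 2*x*y + x - 1

Degree: the shape is more complex than any degree-1 curve, so deg p = 2.
From the axis intercepts and sections: the curve avoids every integer y-axis point in the box.
These observations pin down the coefficients.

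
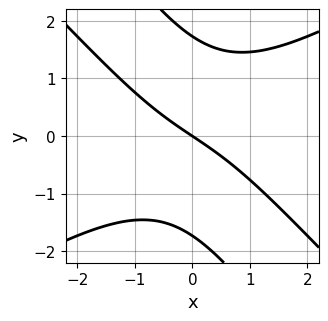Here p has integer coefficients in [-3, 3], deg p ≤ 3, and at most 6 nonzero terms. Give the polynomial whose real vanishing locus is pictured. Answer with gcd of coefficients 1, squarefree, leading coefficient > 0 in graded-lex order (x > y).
First, the degree is 3 — no degree-2 curve has this shape.
Next, from the axis intercepts and sections: it meets the x-axis at x = 0 (among the integer gridlines); it meets the y-axis at y = 0 (among the integer gridlines).
Finally, the integer polynomial consistent with all of this is the stated p.

x^3 - 2*x*y^2 - y^3 + 2*x + 3*y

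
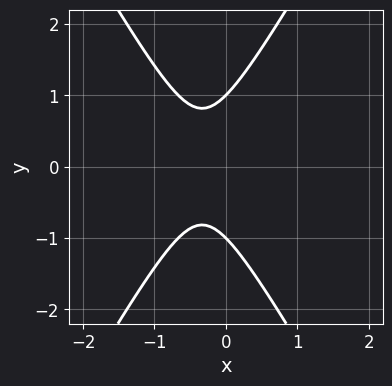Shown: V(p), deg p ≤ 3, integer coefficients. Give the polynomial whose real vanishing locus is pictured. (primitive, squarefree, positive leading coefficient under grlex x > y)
3*x^2 - y^2 + 2*x + 1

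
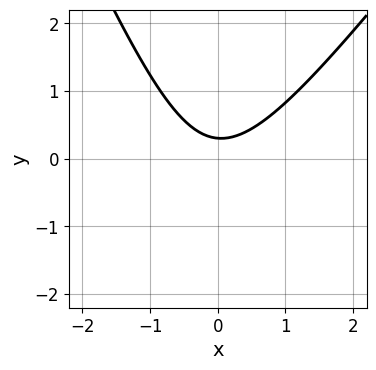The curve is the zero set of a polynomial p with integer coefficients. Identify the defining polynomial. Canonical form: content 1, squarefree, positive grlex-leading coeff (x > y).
First, the degree is 2 — a generic line meets the curve in up to 2 points.
Next, from the axis intercepts and sections: the curve avoids every integer x-axis point in the box.
Finally, the integer polynomial consistent with all of this is the stated p.

3*x^2 - x*y - y^2 - 3*y + 1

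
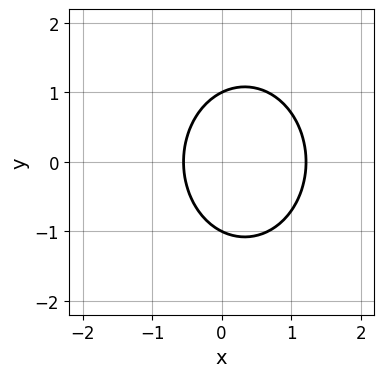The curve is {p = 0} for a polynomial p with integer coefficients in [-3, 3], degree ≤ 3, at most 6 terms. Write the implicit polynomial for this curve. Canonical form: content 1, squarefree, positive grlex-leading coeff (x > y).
3*x^2 + 2*y^2 - 2*x - 2

1. The degree is 2 — a generic line meets the curve in up to 2 points.
2. Symmetries: mirror symmetry y ↦ −y ⇒ only even powers of y.
3. From the visible intercepts: the y-axis gridline crossings are at y ∈ {-1, 1}.
4. Matching integer coefficients to the picture gives p.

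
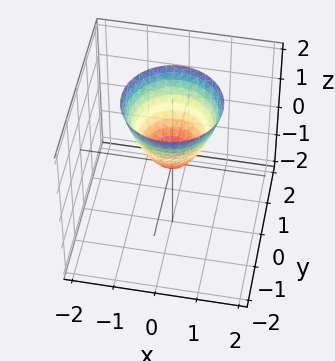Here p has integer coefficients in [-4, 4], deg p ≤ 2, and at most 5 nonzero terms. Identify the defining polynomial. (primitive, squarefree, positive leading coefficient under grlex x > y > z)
(a) deg p = 2. A paraboloid; a quadric.
(b) By symmetry, the z-axis is an axis of rotation, so x and y enter only as x² + y².
(c) Observable constraints: it meets the y-axis at y = 0 (among the integer gridlines); it crosses the z-axis at the gridline z = 0; it meets the x-axis at x = 0 (among the integer gridlines); a circular section at z = 1 has radius between 0 and 1.
(d) Together with the visible shape, these determine p as stated.

3*x^2 + 3*y^2 - 2*z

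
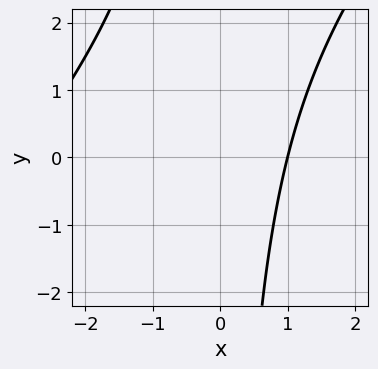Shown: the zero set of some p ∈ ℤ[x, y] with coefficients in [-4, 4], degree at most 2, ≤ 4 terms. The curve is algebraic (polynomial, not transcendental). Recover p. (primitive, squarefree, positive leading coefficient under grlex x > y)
x^2 - x*y + 2*x - 3

deg p = 2. The shape is more complex than any degree-1 curve.
From the axis intercepts and sections: one x-axis crossing is at x = 1; no y-intercept at any integer in the box.
Fitting integer coefficients to these (and the overall shape) gives p.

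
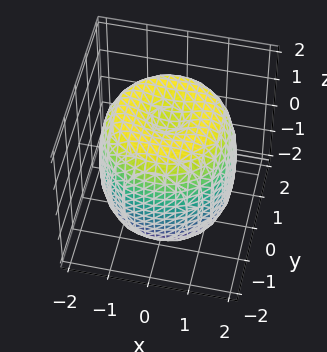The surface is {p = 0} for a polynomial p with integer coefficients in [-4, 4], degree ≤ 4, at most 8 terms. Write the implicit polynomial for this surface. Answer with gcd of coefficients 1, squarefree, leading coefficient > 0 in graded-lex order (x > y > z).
x^4 + 2*x^2*y^2 + y^4 - 2*x^2 - 2*y^2 + z^2 - 2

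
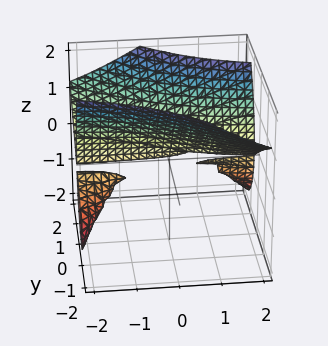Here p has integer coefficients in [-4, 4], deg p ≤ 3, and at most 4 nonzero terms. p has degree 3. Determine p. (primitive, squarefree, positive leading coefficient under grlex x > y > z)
1. There are 3 components. They look like related sheets of one shape, so recover p as a whole.
2. deg p = 3. The shape is more complex than any degree-2 surface.
3. From the axis intercepts and sections: it meets the y-axis at y = 0 (among the integer gridlines); it crosses the z-axis at the gridline z = 0; every point of the x-axis in the box is on the surface.
4. Putting this together gives p.

2*x*y*z - z^3 + 3*y^2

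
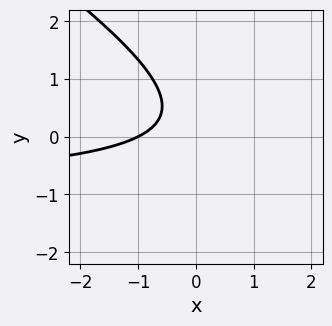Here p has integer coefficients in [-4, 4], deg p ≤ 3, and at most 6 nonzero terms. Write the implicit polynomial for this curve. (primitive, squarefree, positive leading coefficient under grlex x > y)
(a) Degree: the shape is more complex than any degree-1 curve, so deg p = 2.
(b) Reading off the gridlines: the curve avoids every integer y-axis point in the box; it meets the x-axis at x = -1 (among the integer gridlines).
(c) The integer polynomial consistent with all of this is the stated p.

2*x*y + 3*y^2 + 2*x - 2*y + 2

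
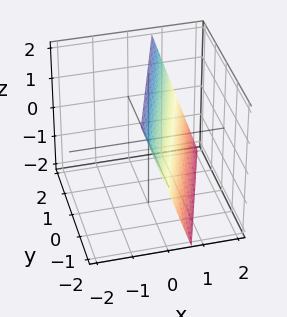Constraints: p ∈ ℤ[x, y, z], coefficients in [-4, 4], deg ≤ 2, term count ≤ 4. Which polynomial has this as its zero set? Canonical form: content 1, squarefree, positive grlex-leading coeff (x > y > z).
(a) deg p = 1.
(b) From the axis intercepts and sections: it crosses the z-axis at the gridline z = 2; it meets the y-axis at y = -2 (among the integer gridlines).
(c) Assembling these constraints gives the stated polynomial.

3*x - y + z - 2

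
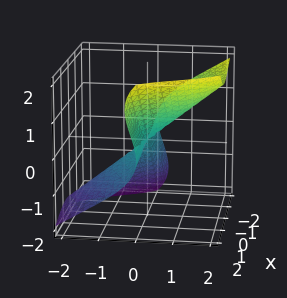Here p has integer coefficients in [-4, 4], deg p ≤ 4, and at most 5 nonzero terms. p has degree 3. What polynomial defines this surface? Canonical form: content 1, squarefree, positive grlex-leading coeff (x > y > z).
First, the degree is 3 — no degree-2 surface has this shape.
Next, observable constraints: it crosses the z-axis at the gridline z = 0; every point of the x-axis in the box is on the surface; it crosses the y-axis at the gridline y = 0.
Finally, putting this together gives p.

2*x^2*y + 2*x*z^2 + y^3 - 2*z^3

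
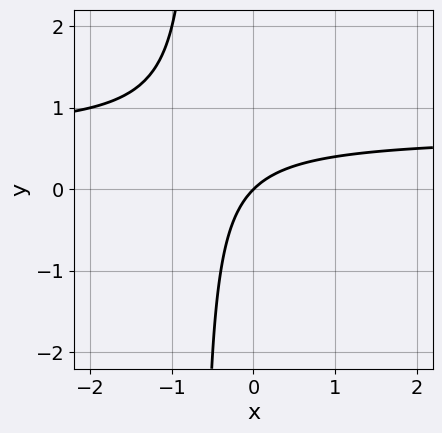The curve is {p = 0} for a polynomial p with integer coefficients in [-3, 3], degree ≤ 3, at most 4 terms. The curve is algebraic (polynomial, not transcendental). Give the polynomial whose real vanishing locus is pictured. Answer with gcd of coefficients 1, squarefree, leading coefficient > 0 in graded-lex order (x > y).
First, degree: a generic line meets the curve in up to 2 points, so deg p = 2.
Next, from the axis intercepts and sections: one x-axis crossing is at x = 0; it meets the y-axis at y = 0 (among the integer gridlines).
Finally, solving for integer coefficients yields p as stated.

3*x*y - 2*x + 2*y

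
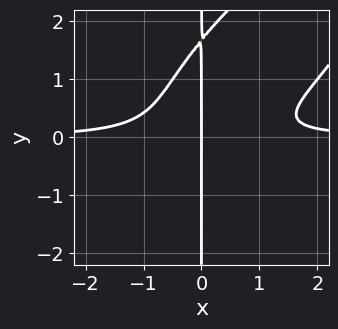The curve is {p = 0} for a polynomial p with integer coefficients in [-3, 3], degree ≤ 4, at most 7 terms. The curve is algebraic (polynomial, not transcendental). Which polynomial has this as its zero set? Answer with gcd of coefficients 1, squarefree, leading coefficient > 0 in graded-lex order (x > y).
First, degree: the shape is more complex than any degree-3 curve, so deg p = 4.
Next, against the integer gridlines: it crosses the x-axis at the gridline x = 0; the visible y-axis segment lies entirely on the curve.
Finally, solving for integer coefficients yields p as stated.

2*x^3*y - 3*x^2*y^2 + 2*x*y^3 - 3*x*y^2 - x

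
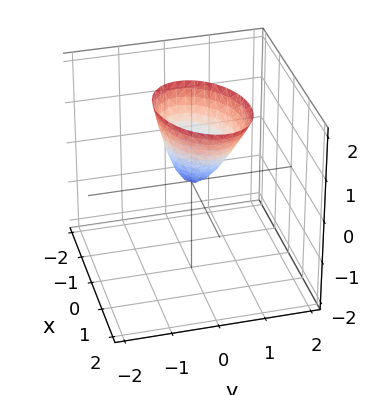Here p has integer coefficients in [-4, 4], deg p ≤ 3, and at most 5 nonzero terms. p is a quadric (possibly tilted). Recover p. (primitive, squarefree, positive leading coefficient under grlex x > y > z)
2*x^2 - x*y - x*z + 3*y^2 - z

(a) Degree: no degree-1 surface has this shape, so deg p = 2.
(b) From the axis intercepts and sections: it crosses the y-axis at the gridline y = 0; it crosses the x-axis at the gridline x = 0.
(c) Solving for integer coefficients yields p as stated.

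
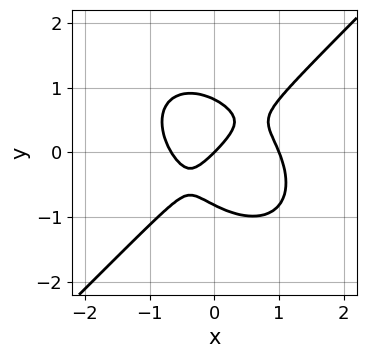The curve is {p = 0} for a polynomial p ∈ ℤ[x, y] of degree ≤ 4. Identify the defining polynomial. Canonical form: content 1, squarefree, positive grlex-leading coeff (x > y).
(a) deg p = 3. No degree-2 curve has this shape.
(b) From the axis intercepts and sections: it meets the y-axis at y = 0 (among the integer gridlines); among the integer gridlines, it crosses the x-axis at x ∈ {0, 1}.
(c) The integer polynomial consistent with all of this is the stated p.

3*x^3 - 3*y^3 - x^2 - 2*x + 2*y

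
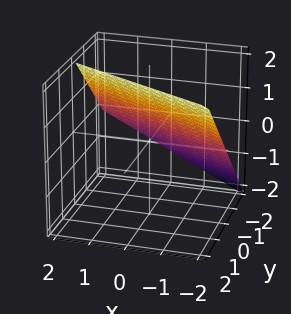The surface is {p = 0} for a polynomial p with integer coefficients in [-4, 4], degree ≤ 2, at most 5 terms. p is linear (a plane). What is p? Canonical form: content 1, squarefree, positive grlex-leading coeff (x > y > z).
deg p = 1.
From the visible intercepts: it meets the z-axis at z = 1 (among the integer gridlines); it meets the y-axis at y = -1 (among the integer gridlines); it meets the x-axis at x = -2 (among the integer gridlines).
Assembling these constraints gives the stated polynomial.

x + 2*y - 2*z + 2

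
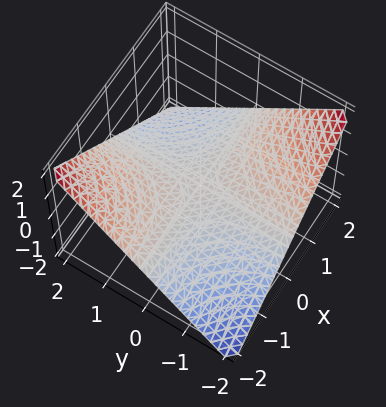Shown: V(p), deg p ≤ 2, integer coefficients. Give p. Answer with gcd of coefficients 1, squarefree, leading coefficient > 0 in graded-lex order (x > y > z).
deg p = 2. A hyperbolic paraboloid; a quadric.
Checking where it meets the axes: every point of the x-axis in the box is on the surface; every point of the y-axis in the box is on the surface; it crosses the z-axis at the gridline z = 0.
Fitting integer coefficients to these (and the overall shape) gives p.

x*y + 2*z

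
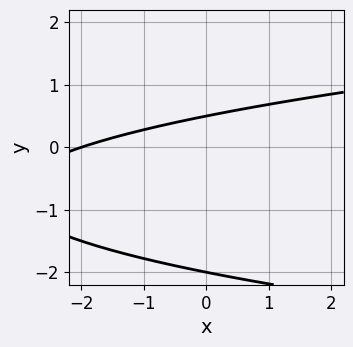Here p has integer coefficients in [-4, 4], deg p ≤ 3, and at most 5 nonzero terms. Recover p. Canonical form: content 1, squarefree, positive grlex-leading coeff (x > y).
First, the degree is 2 — a generic line meets the curve in up to 2 points.
Next, from the visible intercepts: it meets the y-axis at y = -2 (among the integer gridlines); it meets the x-axis at x = -2 (among the integer gridlines).
Finally, together with the visible shape, these determine p as stated.

2*y^2 - x + 3*y - 2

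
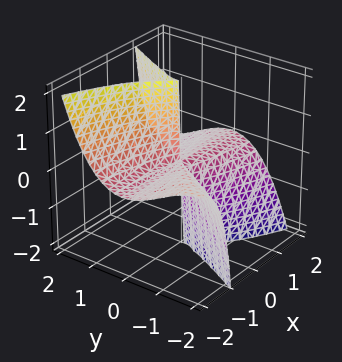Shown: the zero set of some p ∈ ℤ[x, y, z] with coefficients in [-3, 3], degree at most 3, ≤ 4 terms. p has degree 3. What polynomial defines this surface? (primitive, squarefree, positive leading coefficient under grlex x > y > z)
3*x^2*z + 3*x*y^2 - 2*y^3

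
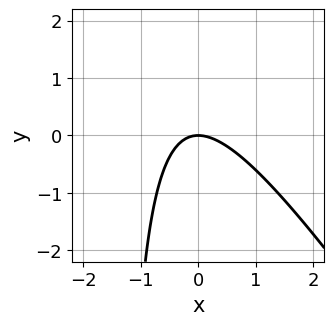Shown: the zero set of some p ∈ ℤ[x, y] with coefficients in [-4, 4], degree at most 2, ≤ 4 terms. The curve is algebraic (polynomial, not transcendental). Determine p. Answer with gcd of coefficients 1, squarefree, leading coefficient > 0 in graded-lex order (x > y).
3*x^2 + 2*x*y + 3*y

(a) The degree is 2 — no degree-1 curve has this shape.
(b) Against the integer gridlines: it meets the x-axis at x = 0 (among the integer gridlines); it meets the y-axis at y = 0 (among the integer gridlines).
(c) These observations pin down the coefficients.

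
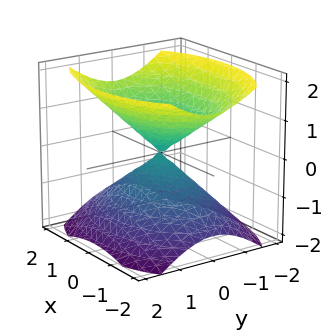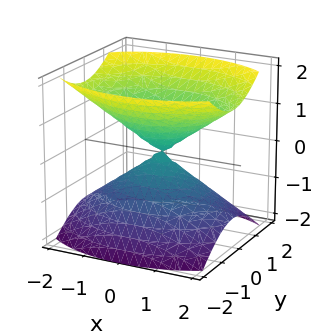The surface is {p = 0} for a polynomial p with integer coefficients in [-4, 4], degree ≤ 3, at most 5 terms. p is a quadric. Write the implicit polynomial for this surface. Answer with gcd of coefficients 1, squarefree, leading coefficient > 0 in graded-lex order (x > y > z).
x^2 + 2*y^2 - 2*z^2

The picture has 2 separate pieces.
deg p = 2.
Symmetries: mirror symmetry z ↦ −z ⇒ only even powers of z; the y ↦ −y reflection is a symmetry, so y appears only in even powers; it's symmetric under x → −x, forcing even powers of x.
From the visible intercepts: one x-axis crossing is at x = 0; it meets the y-axis at y = 0 (among the integer gridlines).
Fitting integer coefficients to these (and the overall shape) gives p.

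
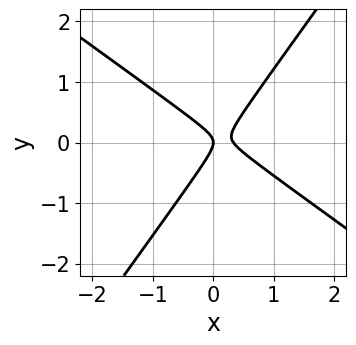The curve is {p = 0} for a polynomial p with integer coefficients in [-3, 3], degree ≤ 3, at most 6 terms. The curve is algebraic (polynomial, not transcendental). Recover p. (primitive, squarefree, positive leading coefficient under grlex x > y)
The degree is 2 — a generic line meets the curve in up to 2 points.
From the axis intercepts and sections: it crosses the x-axis at the gridline x = 0; it crosses the y-axis at the gridline y = 0.
Together with the visible shape, these determine p as stated.

3*x^2 + 2*x*y - 3*y^2 - x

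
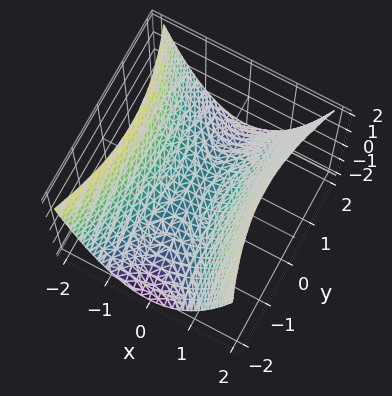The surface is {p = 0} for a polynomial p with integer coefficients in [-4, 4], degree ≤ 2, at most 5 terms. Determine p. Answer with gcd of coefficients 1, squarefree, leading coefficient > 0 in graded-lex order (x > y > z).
The degree is 2 — a hyperbolic paraboloid; a quadric.
Symmetries: the y ↦ −y reflection is a symmetry, so y appears only in even powers; it's symmetric under x → −x, forcing even powers of x.
Against the integer gridlines: it crosses the y-axis at the gridline y = 0; one x-axis crossing is at x = 0; it meets the z-axis at z = 0 (among the integer gridlines).
Solving for integer coefficients yields p as stated.

3*x^2 - y^2 - 3*z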